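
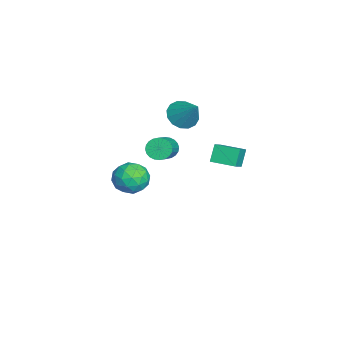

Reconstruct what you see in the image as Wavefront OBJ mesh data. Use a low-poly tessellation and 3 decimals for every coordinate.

v -4.218 -0.276 -1.234
v -3.896 -0.244 -1.739
v -2.38 -0.531 -0.792
v -2.702 -0.564 -0.286
v -3.896 -0.02 -1.67
v -2.381 -0.307 -0.723
v -3.945 0.165 -1.535
v -2.43 -0.123 -0.588
v -4.036 0.283 -1.354
v -2.521 -0.005 -0.407
v -4.154 0.315 -1.155
v -2.639 0.028 -0.208
v -4.282 0.258 -0.968
v -2.767 -0.03 -0.02
v -4.401 0.119 -0.821
v -2.885 -0.169 0.126
v -4.491 -0.08 -0.737
v -2.976 -0.368 0.21
v -4.54 -0.309 -0.728
v -3.024 -0.596 0.219
v -4.539 -0.533 -0.797
v -3.024 -0.82 0.15
v -4.49 -0.717 -0.932
v -2.975 -1.005 0.015
v -4.399 -0.835 -1.113
v -2.884 -1.123 -0.166
v -4.281 -0.868 -1.312
v -2.766 -1.155 -0.365
v -4.153 -0.81 -1.5
v -2.638 -1.098 -0.552
v -4.035 -0.671 -1.646
v -2.519 -0.959 -0.699
v -3.944 -0.472 -1.73
v -2.429 -0.76 -0.783
v -4.271 0.482 0.91
v -3.657 0.017 0.692
v -3.389 1.138 1.99
v -3.623 0.356 0.458
v -3.762 0.73 0.345
v -4.038 1.036 0.383
v -4.375 1.195 0.563
v -4.685 1.162 0.836
v -4.884 0.947 1.128
v -4.918 0.608 1.363
v -4.779 0.234 1.476
v -4.504 -0.072 1.438
v -4.166 -0.231 1.258
v -3.856 -0.198 0.985
v 0.64 2.028 2.179
v 1.431 1.756 2.726
v 1.022 3.059 2.139
v 1.813 2.787 2.685
v 1.087 1.833 1.435
v 1.878 1.561 1.981
v 1.469 2.864 1.394
v 2.26 2.592 1.941
v -4.113 -1.163 -2.486
v -3.604 -1.036 -3.235
v -3.896 -2.624 -2.585
v -3.387 -2.497 -3.334
v -3.078 -2.22 -2.519
v -3.212 -1.317 -2.458
v -4.288 -2.343 -3.362
v -4.422 -1.44 -3.301
v -3.712 -1.766 -3.777
v -2.964 -1.689 -3.256
v -4.536 -1.971 -2.564
v -3.788 -1.894 -2.043
v -3.878 -0.971 -2.852
v -3.622 -2.689 -2.968
v -3.44 -2.526 -2.489
v -3.141 -2.451 -2.93
v -3.647 -1.136 -2.395
v -3.348 -1.062 -2.835
v -3.039 -1.758 -2.414
v -4.152 -2.598 -2.985
v -3.853 -2.524 -3.425
v -4.359 -1.209 -2.89
v -4.06 -1.134 -3.331
v -4.461 -1.902 -3.406
v -3.642 -1.326 -3.611
v -3.514 -2.184 -3.669
v -4.044 -2.094 -3.685
v -4.123 -1.563 -3.649
v -3.202 -1.281 -3.304
v -3.074 -2.139 -3.363
v -2.893 -1.976 -2.883
v -2.972 -1.446 -2.847
v -3.266 -1.709 -3.623
v -4.426 -1.521 -2.457
v -4.298 -2.379 -2.516
v -4.528 -2.214 -2.973
v -4.607 -1.684 -2.937
v -3.986 -1.476 -2.151
v -3.858 -2.334 -2.209
v -3.377 -2.097 -2.171
v -3.456 -1.566 -2.135
v -4.234 -1.951 -2.197
f 2 1 5
f 2 5 3
f 3 5 6
f 3 6 4
f 5 1 7
f 5 7 6
f 6 7 8
f 6 8 4
f 7 1 9
f 7 9 8
f 8 9 10
f 8 10 4
f 9 1 11
f 9 11 10
f 10 11 12
f 10 12 4
f 11 1 13
f 11 13 12
f 12 13 14
f 12 14 4
f 13 1 15
f 13 15 14
f 14 15 16
f 14 16 4
f 15 1 17
f 15 17 16
f 16 17 18
f 16 18 4
f 17 1 19
f 17 19 18
f 18 19 20
f 18 20 4
f 19 1 21
f 19 21 20
f 20 21 22
f 20 22 4
f 21 1 23
f 21 23 22
f 22 23 24
f 22 24 4
f 23 1 25
f 23 25 24
f 24 25 26
f 24 26 4
f 25 1 27
f 25 27 26
f 26 27 28
f 26 28 4
f 27 1 29
f 27 29 28
f 28 29 30
f 28 30 4
f 29 1 31
f 29 31 30
f 30 31 32
f 30 32 4
f 31 1 33
f 31 33 32
f 32 33 34
f 32 34 4
f 33 1 2
f 33 2 34
f 34 2 3
f 34 3 4
f 36 35 38
f 36 38 37
f 38 35 39
f 38 39 37
f 39 35 40
f 39 40 37
f 40 35 41
f 40 41 37
f 41 35 42
f 41 42 37
f 42 35 43
f 42 43 37
f 43 35 44
f 43 44 37
f 44 35 45
f 44 45 37
f 45 35 46
f 45 46 37
f 46 35 47
f 46 47 37
f 47 35 48
f 47 48 37
f 48 35 36
f 48 36 37
f 50 52 49
f 53 50 49
f 49 52 51
f 51 53 49
f 50 56 52
f 54 50 53
f 54 56 50
f 52 56 51
f 55 53 51
f 51 56 55
f 55 54 53
f 56 54 55
f 57 94 73
f 94 68 97
f 73 97 62
f 94 97 73
f 57 73 69
f 73 62 74
f 69 74 58
f 73 74 69
f 57 69 78
f 69 58 79
f 78 79 64
f 69 79 78
f 57 78 90
f 78 64 93
f 90 93 67
f 78 93 90
f 57 90 94
f 90 67 98
f 94 98 68
f 90 98 94
f 58 74 85
f 74 62 88
f 85 88 66
f 74 88 85
f 62 97 75
f 97 68 96
f 75 96 61
f 97 96 75
f 68 98 95
f 98 67 91
f 95 91 59
f 98 91 95
f 67 93 92
f 93 64 80
f 92 80 63
f 93 80 92
f 64 79 84
f 79 58 81
f 84 81 65
f 79 81 84
f 60 86 72
f 86 66 87
f 72 87 61
f 86 87 72
f 60 72 70
f 72 61 71
f 70 71 59
f 72 71 70
f 60 70 77
f 70 59 76
f 77 76 63
f 70 76 77
f 60 77 82
f 77 63 83
f 82 83 65
f 77 83 82
f 60 82 86
f 82 65 89
f 86 89 66
f 82 89 86
f 61 87 75
f 87 66 88
f 75 88 62
f 87 88 75
f 59 71 95
f 71 61 96
f 95 96 68
f 71 96 95
f 63 76 92
f 76 59 91
f 92 91 67
f 76 91 92
f 65 83 84
f 83 63 80
f 84 80 64
f 83 80 84
f 66 89 85
f 89 65 81
f 85 81 58
f 89 81 85



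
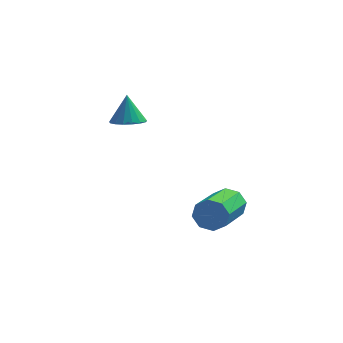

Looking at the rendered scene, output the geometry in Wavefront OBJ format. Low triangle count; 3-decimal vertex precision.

v 2.511 1.21 -3.054
v 2.91 1.299 -2.448
v 2.447 -0.642 -1.861
v 2.049 -0.73 -2.466
v 2.376 1.448 -2.377
v 1.913 -0.493 -1.789
v 1.922 1.458 -2.702
v 1.459 -0.483 -2.114
v 1.813 1.323 -3.233
v 1.35 -0.618 -2.646
v 2.113 1.122 -3.659
v 1.65 -0.819 -3.072
v 2.647 0.973 -3.731
v 2.184 -0.968 -3.143
v 3.101 0.963 -3.406
v 2.638 -0.978 -2.818
v 3.21 1.098 -2.874
v 2.747 -0.843 -2.287
v -1.212 1.035 1.236
v -0.532 0.903 1.337
v -1.308 1.445 2.424
v -0.537 1.219 1.227
v -0.696 1.494 1.12
v -0.974 1.663 1.039
v -1.306 1.689 1.003
v -1.616 1.565 1.021
v -1.835 1.32 1.088
v -1.91 1.009 1.189
v -1.826 0.705 1.301
v -1.601 0.476 1.397
v -1.287 0.376 1.457
v -0.956 0.426 1.466
v -0.684 0.616 1.423
f 2 1 5
f 2 5 3
f 3 5 6
f 3 6 4
f 5 1 7
f 5 7 6
f 6 7 8
f 6 8 4
f 7 1 9
f 7 9 8
f 8 9 10
f 8 10 4
f 9 1 11
f 9 11 10
f 10 11 12
f 10 12 4
f 11 1 13
f 11 13 12
f 12 13 14
f 12 14 4
f 13 1 15
f 13 15 14
f 14 15 16
f 14 16 4
f 15 1 17
f 15 17 16
f 16 17 18
f 16 18 4
f 17 1 2
f 17 2 18
f 18 2 3
f 18 3 4
f 20 19 22
f 20 22 21
f 22 19 23
f 22 23 21
f 23 19 24
f 23 24 21
f 24 19 25
f 24 25 21
f 25 19 26
f 25 26 21
f 26 19 27
f 26 27 21
f 27 19 28
f 27 28 21
f 28 19 29
f 28 29 21
f 29 19 30
f 29 30 21
f 30 19 31
f 30 31 21
f 31 19 32
f 31 32 21
f 32 19 33
f 32 33 21
f 33 19 20
f 33 20 21



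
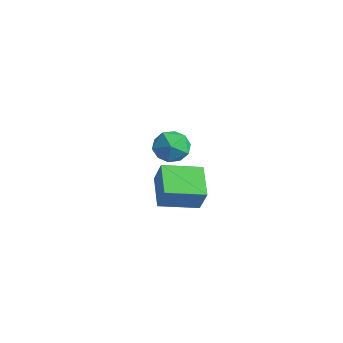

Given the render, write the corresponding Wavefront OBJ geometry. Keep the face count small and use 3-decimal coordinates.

v 2.41 -0.871 -2.508
v 3.014 -0.894 -1.233
v 3.281 0.912 -2.887
v 3.884 0.889 -1.613
v 3.896 -1.749 -3.227
v 4.499 -1.772 -1.953
v 4.766 0.034 -3.607
v 5.37 0.011 -2.332
v -2.272 3.722 -3.445
v -1.433 4.094 -4.113
v -1.807 1.986 -3.827
v -0.968 2.358 -4.495
v -0.903 2.499 -3.37
v -1.19 3.572 -3.134
v -2.05 2.508 -4.806
v -2.337 3.581 -4.57
v -1.295 3.344 -4.954
v -0.587 3.338 -4.067
v -2.653 2.742 -3.873
v -1.945 2.736 -2.986
f 2 4 1
f 5 2 1
f 1 4 3
f 3 5 1
f 2 8 4
f 6 2 5
f 6 8 2
f 4 8 3
f 7 5 3
f 3 8 7
f 7 6 5
f 8 6 7
f 9 20 14
f 9 14 10
f 9 10 16
f 9 16 19
f 9 19 20
f 10 14 18
f 14 20 13
f 20 19 11
f 19 16 15
f 16 10 17
f 12 18 13
f 12 13 11
f 12 11 15
f 12 15 17
f 12 17 18
f 13 18 14
f 11 13 20
f 15 11 19
f 17 15 16
f 18 17 10



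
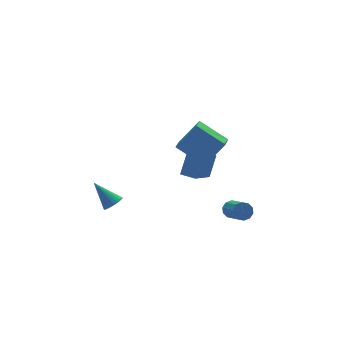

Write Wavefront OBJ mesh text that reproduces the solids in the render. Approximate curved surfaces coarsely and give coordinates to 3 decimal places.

v 3.263 -2.764 -3.154
v 3.803 -3.036 -3.364
v 3.416 -4.768 -2.116
v 2.877 -4.496 -1.906
v 3.891 -2.824 -3.042
v 3.504 -4.556 -1.794
v 3.739 -2.588 -2.763
v 3.352 -4.321 -1.515
v 3.405 -2.42 -2.633
v 3.018 -4.153 -1.385
v 3.018 -2.383 -2.702
v 2.631 -4.116 -1.454
v 2.724 -2.492 -2.944
v 2.337 -4.224 -1.696
v 2.636 -2.704 -3.266
v 2.249 -4.436 -2.018
v 2.788 -2.939 -3.545
v 2.401 -4.672 -2.297
v 3.122 -3.107 -3.675
v 2.735 -4.84 -2.427
v 3.509 -3.144 -3.606
v 3.122 -4.877 -2.358
v 1.301 -1.76 -0.233
v 2.031 -1.31 1.141
v 0.781 -0.894 -0.241
v 1.511 -0.444 1.133
v 2.789 -0.876 -1.313
v 3.519 -0.426 0.061
v 2.269 -0.01 -1.321
v 2.999 0.44 0.053
v 1.833 -4.136 4.201
v 0.777 -2.7 5.272
v 0.57 -3.982 2.75
v -0.487 -2.546 3.821
v 2.707 -3.014 3.559
v 1.65 -1.578 4.63
v 1.443 -2.86 2.108
v 0.387 -1.424 3.179
v -2.045 2.205 -4.008
v -1.388 2.406 -3.872
v -2.695 3.415 -2.652
v -1.46 2.584 -4.066
v -1.62 2.705 -4.251
v -1.845 2.75 -4.399
v -2.101 2.712 -4.487
v -2.348 2.596 -4.503
v -2.549 2.421 -4.443
v -2.673 2.213 -4.316
v -2.701 2.004 -4.143
v -2.63 1.825 -3.949
v -2.469 1.704 -3.765
v -2.244 1.66 -3.617
v -1.989 1.698 -3.528
v -1.742 1.813 -3.513
v -1.541 1.989 -3.573
v -1.417 2.197 -3.699
f 2 1 5
f 2 5 3
f 3 5 6
f 3 6 4
f 5 1 7
f 5 7 6
f 6 7 8
f 6 8 4
f 7 1 9
f 7 9 8
f 8 9 10
f 8 10 4
f 9 1 11
f 9 11 10
f 10 11 12
f 10 12 4
f 11 1 13
f 11 13 12
f 12 13 14
f 12 14 4
f 13 1 15
f 13 15 14
f 14 15 16
f 14 16 4
f 15 1 17
f 15 17 16
f 16 17 18
f 16 18 4
f 17 1 19
f 17 19 18
f 18 19 20
f 18 20 4
f 19 1 21
f 19 21 20
f 20 21 22
f 20 22 4
f 21 1 2
f 21 2 22
f 22 2 3
f 22 3 4
f 24 26 23
f 27 24 23
f 23 26 25
f 25 27 23
f 24 30 26
f 28 24 27
f 28 30 24
f 26 30 25
f 29 27 25
f 25 30 29
f 29 28 27
f 30 28 29
f 32 34 31
f 35 32 31
f 31 34 33
f 33 35 31
f 32 38 34
f 36 32 35
f 36 38 32
f 34 38 33
f 37 35 33
f 33 38 37
f 37 36 35
f 38 36 37
f 40 39 42
f 40 42 41
f 42 39 43
f 42 43 41
f 43 39 44
f 43 44 41
f 44 39 45
f 44 45 41
f 45 39 46
f 45 46 41
f 46 39 47
f 46 47 41
f 47 39 48
f 47 48 41
f 48 39 49
f 48 49 41
f 49 39 50
f 49 50 41
f 50 39 51
f 50 51 41
f 51 39 52
f 51 52 41
f 52 39 53
f 52 53 41
f 53 39 54
f 53 54 41
f 54 39 55
f 54 55 41
f 55 39 56
f 55 56 41
f 56 39 40
f 56 40 41



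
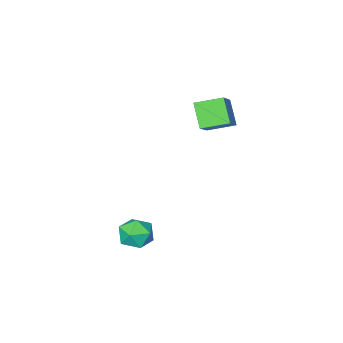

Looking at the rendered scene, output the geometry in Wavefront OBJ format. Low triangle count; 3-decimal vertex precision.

v -1.321 2.573 2.575
v -1.596 1.684 3.608
v -2.366 3.326 2.944
v -2.641 2.437 3.977
v -0.359 3.423 3.563
v -0.634 2.534 4.596
v -1.404 4.176 3.932
v -1.679 3.287 4.965
v 3.026 4.681 -1.043
v 3.535 4.688 -1.764
v 3.025 3.252 -1.056
v 3.534 3.259 -1.777
v 3.863 3.524 -1.002
v 3.864 4.407 -0.994
v 2.696 3.533 -1.826
v 2.697 4.416 -1.818
v 3.331 3.978 -2.248
v 4.053 3.972 -1.739
v 2.507 3.968 -1.081
v 3.229 3.962 -0.572
f 2 4 1
f 5 2 1
f 1 4 3
f 3 5 1
f 2 8 4
f 6 2 5
f 6 8 2
f 4 8 3
f 7 5 3
f 3 8 7
f 7 6 5
f 8 6 7
f 9 20 14
f 9 14 10
f 9 10 16
f 9 16 19
f 9 19 20
f 10 14 18
f 14 20 13
f 20 19 11
f 19 16 15
f 16 10 17
f 12 18 13
f 12 13 11
f 12 11 15
f 12 15 17
f 12 17 18
f 13 18 14
f 11 13 20
f 15 11 19
f 17 15 16
f 18 17 10



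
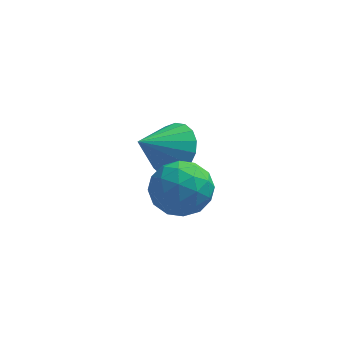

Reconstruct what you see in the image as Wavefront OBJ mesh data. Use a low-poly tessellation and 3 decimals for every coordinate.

v -0.819 -0.587 -2.993
v -0.274 -1.159 -3.434
v -1.986 -1.241 -3.586
v -1.441 -1.813 -4.027
v -1.519 -1.865 -3.128
v -0.798 -1.461 -2.761
v -1.462 -0.939 -4.259
v -0.741 -0.535 -3.892
v -0.672 -1.377 -4.216
v -0.707 -1.949 -3.517
v -1.553 -0.451 -3.503
v -1.588 -1.023 -2.804
v -0.444 -0.816 -3.161
v -1.816 -1.584 -3.859
v -1.862 -1.615 -3.33
v -1.542 -1.951 -3.589
v -0.752 -0.993 -2.766
v -0.432 -1.329 -3.025
v -1.163 -1.744 -2.845
v -1.828 -1.071 -3.995
v -1.508 -1.407 -4.254
v -0.718 -0.449 -3.431
v -0.398 -0.785 -3.69
v -1.097 -0.656 -4.175
v -0.358 -1.28 -3.88
v -1.044 -1.664 -4.229
v -1.056 -1.15 -4.365
v -0.632 -0.913 -4.15
v -0.378 -1.616 -3.469
v -1.064 -2 -3.818
v -1.11 -2.031 -3.289
v -0.686 -1.794 -3.074
v -0.612 -1.744 -3.929
v -1.196 -0.4 -3.202
v -1.882 -0.784 -3.551
v -1.574 -0.606 -3.946
v -1.15 -0.369 -3.731
v -1.216 -0.736 -2.791
v -1.902 -1.12 -3.14
v -1.628 -1.487 -2.87
v -1.204 -1.25 -2.655
v -1.648 -0.656 -3.091
v -1.537 1.594 -4.395
v -0.889 1.399 -3.817
v -2.443 0.986 -3.585
v -1.015 1.753 -3.692
v -1.244 2.076 -3.706
v -1.531 2.303 -3.857
v -1.819 2.39 -4.114
v -2.052 2.319 -4.427
v -2.182 2.105 -4.734
v -2.184 1.79 -4.973
v -2.059 1.436 -5.098
v -1.829 1.113 -5.084
v -1.542 0.886 -4.934
v -1.254 0.799 -4.676
v -1.021 0.869 -4.363
v -0.891 1.083 -4.057
f 1 38 17
f 38 12 41
f 17 41 6
f 38 41 17
f 1 17 13
f 17 6 18
f 13 18 2
f 17 18 13
f 1 13 22
f 13 2 23
f 22 23 8
f 13 23 22
f 1 22 34
f 22 8 37
f 34 37 11
f 22 37 34
f 1 34 38
f 34 11 42
f 38 42 12
f 34 42 38
f 2 18 29
f 18 6 32
f 29 32 10
f 18 32 29
f 6 41 19
f 41 12 40
f 19 40 5
f 41 40 19
f 12 42 39
f 42 11 35
f 39 35 3
f 42 35 39
f 11 37 36
f 37 8 24
f 36 24 7
f 37 24 36
f 8 23 28
f 23 2 25
f 28 25 9
f 23 25 28
f 4 30 16
f 30 10 31
f 16 31 5
f 30 31 16
f 4 16 14
f 16 5 15
f 14 15 3
f 16 15 14
f 4 14 21
f 14 3 20
f 21 20 7
f 14 20 21
f 4 21 26
f 21 7 27
f 26 27 9
f 21 27 26
f 4 26 30
f 26 9 33
f 30 33 10
f 26 33 30
f 5 31 19
f 31 10 32
f 19 32 6
f 31 32 19
f 3 15 39
f 15 5 40
f 39 40 12
f 15 40 39
f 7 20 36
f 20 3 35
f 36 35 11
f 20 35 36
f 9 27 28
f 27 7 24
f 28 24 8
f 27 24 28
f 10 33 29
f 33 9 25
f 29 25 2
f 33 25 29
f 44 43 46
f 44 46 45
f 46 43 47
f 46 47 45
f 47 43 48
f 47 48 45
f 48 43 49
f 48 49 45
f 49 43 50
f 49 50 45
f 50 43 51
f 50 51 45
f 51 43 52
f 51 52 45
f 52 43 53
f 52 53 45
f 53 43 54
f 53 54 45
f 54 43 55
f 54 55 45
f 55 43 56
f 55 56 45
f 56 43 57
f 56 57 45
f 57 43 58
f 57 58 45
f 58 43 44
f 58 44 45



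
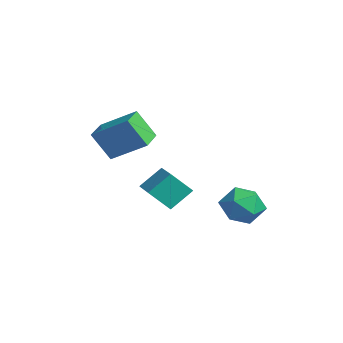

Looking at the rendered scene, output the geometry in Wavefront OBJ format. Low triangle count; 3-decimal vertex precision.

v 1.105 -2.974 1.196
v 2.218 -1.617 2.274
v -0.027 -2.104 1.269
v 1.086 -0.747 2.347
v 1.594 -2.213 -0.267
v 2.707 -0.856 0.811
v 0.462 -1.343 -0.194
v 1.575 0.014 0.884
v -0.461 -0.052 -3.214
v -0.506 1.088 -2.21
v -0.119 0.935 -4.319
v -0.163 2.075 -3.315
v 1.243 -0.275 -2.885
v 1.199 0.865 -1.881
v 1.586 0.712 -3.99
v 1.541 1.852 -2.986
v 3.639 4.166 -2.754
v 4.204 3.748 -3.725
v 1.936 3.632 -3.515
v 2.501 3.214 -4.486
v 2.627 2.656 -3.432
v 3.679 2.986 -2.962
v 2.461 4.394 -4.278
v 3.513 4.724 -3.808
v 3.476 3.889 -4.667
v 3.579 2.815 -4.144
v 2.561 4.565 -3.096
v 2.664 3.491 -2.573
f 2 4 1
f 5 2 1
f 1 4 3
f 3 5 1
f 2 8 4
f 6 2 5
f 6 8 2
f 4 8 3
f 7 5 3
f 3 8 7
f 7 6 5
f 8 6 7
f 10 12 9
f 13 10 9
f 9 12 11
f 11 13 9
f 10 16 12
f 14 10 13
f 14 16 10
f 12 16 11
f 15 13 11
f 11 16 15
f 15 14 13
f 16 14 15
f 17 28 22
f 17 22 18
f 17 18 24
f 17 24 27
f 17 27 28
f 18 22 26
f 22 28 21
f 28 27 19
f 27 24 23
f 24 18 25
f 20 26 21
f 20 21 19
f 20 19 23
f 20 23 25
f 20 25 26
f 21 26 22
f 19 21 28
f 23 19 27
f 25 23 24
f 26 25 18



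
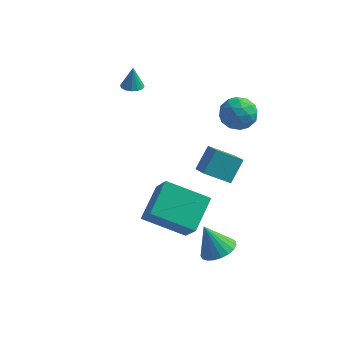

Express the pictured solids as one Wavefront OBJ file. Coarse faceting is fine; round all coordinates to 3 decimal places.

v 0.089 1.429 -2.587
v 0.415 2.329 -1.649
v -0.462 2.092 -3.031
v -0.136 2.992 -2.093
v 1.236 1.848 -3.387
v 1.562 2.748 -2.449
v 0.685 2.511 -3.831
v 1.011 3.411 -2.893
v -3.636 2.974 1.368
v -3.111 3.096 1.351
v -3.644 3.166 2.472
v -3.243 3.339 1.307
v -3.481 3.483 1.28
v -3.76 3.491 1.277
v -4.006 3.361 1.298
v -4.153 3.126 1.338
v -4.162 2.851 1.386
v -4.03 2.609 1.429
v -3.792 2.464 1.456
v -3.512 2.456 1.46
v -3.266 2.587 1.439
v -3.119 2.821 1.399
v -0.041 -1.026 -4.8
v -2.025 -1.184 -3.962
v 0.206 0.548 -3.92
v -1.779 0.39 -3.082
v 0.679 -1.99 -3.278
v -1.306 -2.148 -2.44
v 0.925 -0.416 -2.398
v -1.059 -0.574 -1.56
v 1.808 -2.429 -3.855
v 2.543 -2.27 -3.481
v 1.112 -2.291 -2.545
v 2.437 -1.95 -3.572
v 2.222 -1.713 -3.711
v 1.935 -1.599 -3.875
v 1.627 -1.629 -4.036
v 1.349 -1.798 -4.166
v 1.151 -2.075 -4.241
v 1.067 -2.414 -4.25
v 1.111 -2.756 -4.191
v 1.275 -3.041 -4.073
v 1.531 -3.22 -3.918
v 1.835 -3.263 -3.752
v 2.135 -3.161 -3.604
v 2.378 -2.933 -3.499
v 2.522 -2.618 -3.456
v 0.518 3.091 0.891
v 1.303 3.559 0.845
v 1.277 1.821 0.915
v 2.062 2.289 0.869
v 1.55 2.327 1.626
v 1.081 3.112 1.612
v 1.499 2.268 0.148
v 1.03 3.053 0.134
v 1.909 3.051 0.386
v 1.941 3.087 1.3
v 0.639 2.293 0.46
v 0.671 2.329 1.374
v 0.844 3.437 0.866
v 1.736 1.943 0.894
v 1.436 1.965 1.339
v 1.897 2.241 1.312
v 0.713 3.174 1.317
v 1.175 3.449 1.29
v 1.32 2.724 1.749
v 1.405 1.931 0.47
v 1.867 2.206 0.443
v 0.683 3.139 0.448
v 1.144 3.415 0.421
v 1.26 2.656 0.011
v 1.661 3.413 0.569
v 2.108 2.666 0.583
v 1.777 2.654 0.16
v 1.501 3.116 0.151
v 1.68 3.434 1.106
v 2.126 2.687 1.12
v 1.825 2.71 1.565
v 1.55 3.171 1.557
v 2.036 3.135 0.837
v 0.454 2.693 0.64
v 0.9 1.946 0.654
v 1.03 2.209 0.203
v 0.755 2.67 0.195
v 0.472 2.714 1.177
v 0.919 1.967 1.191
v 1.079 2.264 1.609
v 0.803 2.726 1.6
v 0.544 2.245 0.923
f 2 4 1
f 5 2 1
f 1 4 3
f 3 5 1
f 2 8 4
f 6 2 5
f 6 8 2
f 4 8 3
f 7 5 3
f 3 8 7
f 7 6 5
f 8 6 7
f 10 9 12
f 10 12 11
f 12 9 13
f 12 13 11
f 13 9 14
f 13 14 11
f 14 9 15
f 14 15 11
f 15 9 16
f 15 16 11
f 16 9 17
f 16 17 11
f 17 9 18
f 17 18 11
f 18 9 19
f 18 19 11
f 19 9 20
f 19 20 11
f 20 9 21
f 20 21 11
f 21 9 22
f 21 22 11
f 22 9 10
f 22 10 11
f 24 26 23
f 27 24 23
f 23 26 25
f 25 27 23
f 24 30 26
f 28 24 27
f 28 30 24
f 26 30 25
f 29 27 25
f 25 30 29
f 29 28 27
f 30 28 29
f 32 31 34
f 32 34 33
f 34 31 35
f 34 35 33
f 35 31 36
f 35 36 33
f 36 31 37
f 36 37 33
f 37 31 38
f 37 38 33
f 38 31 39
f 38 39 33
f 39 31 40
f 39 40 33
f 40 31 41
f 40 41 33
f 41 31 42
f 41 42 33
f 42 31 43
f 42 43 33
f 43 31 44
f 43 44 33
f 44 31 45
f 44 45 33
f 45 31 46
f 45 46 33
f 46 31 47
f 46 47 33
f 47 31 32
f 47 32 33
f 48 85 64
f 85 59 88
f 64 88 53
f 85 88 64
f 48 64 60
f 64 53 65
f 60 65 49
f 64 65 60
f 48 60 69
f 60 49 70
f 69 70 55
f 60 70 69
f 48 69 81
f 69 55 84
f 81 84 58
f 69 84 81
f 48 81 85
f 81 58 89
f 85 89 59
f 81 89 85
f 49 65 76
f 65 53 79
f 76 79 57
f 65 79 76
f 53 88 66
f 88 59 87
f 66 87 52
f 88 87 66
f 59 89 86
f 89 58 82
f 86 82 50
f 89 82 86
f 58 84 83
f 84 55 71
f 83 71 54
f 84 71 83
f 55 70 75
f 70 49 72
f 75 72 56
f 70 72 75
f 51 77 63
f 77 57 78
f 63 78 52
f 77 78 63
f 51 63 61
f 63 52 62
f 61 62 50
f 63 62 61
f 51 61 68
f 61 50 67
f 68 67 54
f 61 67 68
f 51 68 73
f 68 54 74
f 73 74 56
f 68 74 73
f 51 73 77
f 73 56 80
f 77 80 57
f 73 80 77
f 52 78 66
f 78 57 79
f 66 79 53
f 78 79 66
f 50 62 86
f 62 52 87
f 86 87 59
f 62 87 86
f 54 67 83
f 67 50 82
f 83 82 58
f 67 82 83
f 56 74 75
f 74 54 71
f 75 71 55
f 74 71 75
f 57 80 76
f 80 56 72
f 76 72 49
f 80 72 76



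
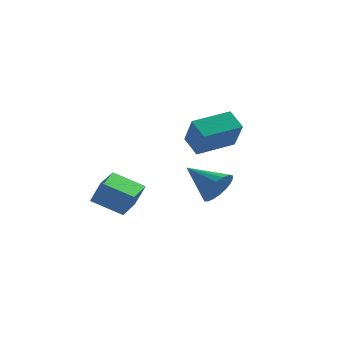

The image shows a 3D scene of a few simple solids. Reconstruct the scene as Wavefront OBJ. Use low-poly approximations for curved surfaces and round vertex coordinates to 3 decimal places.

v -3.522 -2.108 -2.936
v -3.059 -2.175 -1.896
v -3.451 -0.741 -2.88
v -2.989 -0.807 -1.84
v -2.171 -2.153 -3.54
v -1.709 -2.219 -2.5
v -2.101 -0.785 -3.484
v -1.638 -0.852 -2.444
v -0.788 1.899 -0.752
v -0.277 1.106 0.54
v 0.489 3.127 -0.504
v 1 2.335 0.788
v -0.14 1.345 -1.348
v 0.371 0.553 -0.056
v 1.137 2.574 -1.1
v 1.648 1.781 0.192
v 0.21 3.672 -4.1
v 0.71 4.063 -3.447
v -1.31 4.248 -3.28
v 0.673 4.358 -3.722
v 0.545 4.518 -4.071
v 0.351 4.51 -4.426
v 0.129 4.336 -4.717
v -0.078 4.031 -4.885
v -0.227 3.655 -4.898
v -0.29 3.282 -4.753
v -0.254 2.987 -4.478
v -0.126 2.827 -4.129
v 0.069 2.835 -3.773
v 0.291 3.008 -3.483
v 0.498 3.314 -3.315
v 0.647 3.69 -3.302
f 2 4 1
f 5 2 1
f 1 4 3
f 3 5 1
f 2 8 4
f 6 2 5
f 6 8 2
f 4 8 3
f 7 5 3
f 3 8 7
f 7 6 5
f 8 6 7
f 10 12 9
f 13 10 9
f 9 12 11
f 11 13 9
f 10 16 12
f 14 10 13
f 14 16 10
f 12 16 11
f 15 13 11
f 11 16 15
f 15 14 13
f 16 14 15
f 18 17 20
f 18 20 19
f 20 17 21
f 20 21 19
f 21 17 22
f 21 22 19
f 22 17 23
f 22 23 19
f 23 17 24
f 23 24 19
f 24 17 25
f 24 25 19
f 25 17 26
f 25 26 19
f 26 17 27
f 26 27 19
f 27 17 28
f 27 28 19
f 28 17 29
f 28 29 19
f 29 17 30
f 29 30 19
f 30 17 31
f 30 31 19
f 31 17 32
f 31 32 19
f 32 17 18
f 32 18 19



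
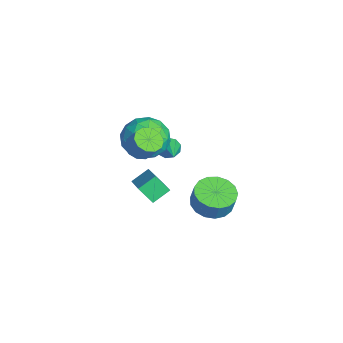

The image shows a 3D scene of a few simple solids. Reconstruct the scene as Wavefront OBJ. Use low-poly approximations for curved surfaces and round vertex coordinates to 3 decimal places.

v -3.735 0.504 -3.445
v -3.498 0.714 -3.943
v -2.045 0.416 -2.675
v -3.594 1.019 -3.696
v -3.757 1.083 -3.333
v -3.909 0.876 -3.022
v -3.98 0.495 -2.909
v -3.937 0.118 -3.047
v -3.799 -0.078 -3.372
v -3.631 -0.002 -3.731
v -3.512 0.311 -3.956
v -1.189 -1.278 -0.98
v -0.571 -1.521 -1.229
v -0.092 -1.186 -0.369
v -0.711 -0.942 -0.12
v -0.618 -1.107 -1.365
v -0.139 -0.771 -0.505
v -0.883 -0.757 -1.354
v -0.404 -0.422 -0.493
v -1.266 -0.607 -1.199
v -0.787 -0.271 -0.339
v -1.619 -0.713 -0.961
v -1.14 -0.377 -0.101
v -1.808 -1.034 -0.731
v -1.329 -0.699 0.129
v -1.761 -1.449 -0.595
v -1.282 -1.113 0.265
v -1.496 -1.798 -0.607
v -1.017 -1.463 0.254
v -1.113 -1.949 -0.761
v -0.634 -1.613 0.099
v -0.76 -1.843 -0.999
v -0.281 -1.507 -0.139
v 2.183 1.263 -2.355
v 2.69 0.45 -2.413
v 2.984 0.564 -1.464
v 2.477 1.377 -1.405
v 2.988 0.774 -2.544
v 3.281 0.889 -1.595
v 3.101 1.211 -2.632
v 3.394 1.326 -1.683
v 3.004 1.659 -2.656
v 3.297 1.774 -1.707
v 2.718 2.017 -2.611
v 3.012 2.132 -1.662
v 2.311 2.202 -2.508
v 2.604 2.317 -1.559
v 1.874 2.171 -2.369
v 2.167 2.286 -1.42
v 1.508 1.933 -2.227
v 1.801 2.047 -1.278
v 1.296 1.541 -2.114
v 1.59 1.655 -1.165
v 1.288 1.085 -2.056
v 1.582 1.2 -1.107
v 1.485 0.67 -2.067
v 1.779 0.785 -1.118
v 1.842 0.39 -2.143
v 2.135 0.505 -1.194
v 2.277 0.311 -2.268
v 2.57 0.426 -1.319
v 0.752 -1.69 -2.153
v 0.474 -0.877 -1.661
v -0.694 -1.744 -2.881
v -0.972 -0.931 -2.39
v 1.112 -1.109 -2.91
v 0.834 -0.296 -2.419
v -0.334 -1.163 -3.639
v -0.612 -0.35 -3.147
v -2.97 -0.016 -0.801
v -2.366 0.333 -1.788
v -2.894 -1.873 -1.412
v -2.29 -1.524 -2.399
v -1.76 -1.465 -1.313
v -1.807 -0.318 -0.936
v -3.453 -1.222 -2.264
v -3.5 -0.075 -1.887
v -2.664 -0.412 -2.692
v -1.618 -0.562 -2.105
v -3.642 -0.978 -1.095
v -2.596 -1.128 -0.508
v -2.675 0.322 -1.241
v -2.585 -1.862 -1.959
v -2.274 -1.827 -1.321
v -1.919 -1.622 -1.901
v -2.347 -0.061 -0.74
v -1.991 0.144 -1.32
v -1.635 -0.913 -1.041
v -3.269 -1.684 -1.88
v -2.913 -1.479 -2.46
v -3.341 0.082 -1.299
v -2.986 0.287 -1.879
v -3.625 -0.627 -2.159
v -2.495 0.089 -2.353
v -2.45 -1.003 -2.712
v -3.133 -0.825 -2.632
v -3.161 -0.151 -2.411
v -1.88 0.001 -2.007
v -1.835 -1.091 -2.366
v -1.524 -1.057 -1.728
v -1.551 -0.382 -1.506
v -2.055 -0.438 -2.539
v -3.425 -0.449 -0.834
v -3.38 -1.541 -1.193
v -3.709 -1.158 -1.694
v -3.736 -0.483 -1.472
v -2.81 -0.537 -0.488
v -2.765 -1.629 -0.847
v -2.099 -1.389 -0.789
v -2.127 -0.715 -0.568
v -3.205 -1.102 -0.661
f 2 1 4
f 2 4 3
f 4 1 5
f 4 5 3
f 5 1 6
f 5 6 3
f 6 1 7
f 6 7 3
f 7 1 8
f 7 8 3
f 8 1 9
f 8 9 3
f 9 1 10
f 9 10 3
f 10 1 11
f 10 11 3
f 11 1 2
f 11 2 3
f 13 12 16
f 13 16 14
f 14 16 17
f 14 17 15
f 16 12 18
f 16 18 17
f 17 18 19
f 17 19 15
f 18 12 20
f 18 20 19
f 19 20 21
f 19 21 15
f 20 12 22
f 20 22 21
f 21 22 23
f 21 23 15
f 22 12 24
f 22 24 23
f 23 24 25
f 23 25 15
f 24 12 26
f 24 26 25
f 25 26 27
f 25 27 15
f 26 12 28
f 26 28 27
f 27 28 29
f 27 29 15
f 28 12 30
f 28 30 29
f 29 30 31
f 29 31 15
f 30 12 32
f 30 32 31
f 31 32 33
f 31 33 15
f 32 12 13
f 32 13 33
f 33 13 14
f 33 14 15
f 35 34 38
f 35 38 36
f 36 38 39
f 36 39 37
f 38 34 40
f 38 40 39
f 39 40 41
f 39 41 37
f 40 34 42
f 40 42 41
f 41 42 43
f 41 43 37
f 42 34 44
f 42 44 43
f 43 44 45
f 43 45 37
f 44 34 46
f 44 46 45
f 45 46 47
f 45 47 37
f 46 34 48
f 46 48 47
f 47 48 49
f 47 49 37
f 48 34 50
f 48 50 49
f 49 50 51
f 49 51 37
f 50 34 52
f 50 52 51
f 51 52 53
f 51 53 37
f 52 34 54
f 52 54 53
f 53 54 55
f 53 55 37
f 54 34 56
f 54 56 55
f 55 56 57
f 55 57 37
f 56 34 58
f 56 58 57
f 57 58 59
f 57 59 37
f 58 34 60
f 58 60 59
f 59 60 61
f 59 61 37
f 60 34 35
f 60 35 61
f 61 35 36
f 61 36 37
f 63 65 62
f 66 63 62
f 62 65 64
f 64 66 62
f 63 69 65
f 67 63 66
f 67 69 63
f 65 69 64
f 68 66 64
f 64 69 68
f 68 67 66
f 69 67 68
f 70 107 86
f 107 81 110
f 86 110 75
f 107 110 86
f 70 86 82
f 86 75 87
f 82 87 71
f 86 87 82
f 70 82 91
f 82 71 92
f 91 92 77
f 82 92 91
f 70 91 103
f 91 77 106
f 103 106 80
f 91 106 103
f 70 103 107
f 103 80 111
f 107 111 81
f 103 111 107
f 71 87 98
f 87 75 101
f 98 101 79
f 87 101 98
f 75 110 88
f 110 81 109
f 88 109 74
f 110 109 88
f 81 111 108
f 111 80 104
f 108 104 72
f 111 104 108
f 80 106 105
f 106 77 93
f 105 93 76
f 106 93 105
f 77 92 97
f 92 71 94
f 97 94 78
f 92 94 97
f 73 99 85
f 99 79 100
f 85 100 74
f 99 100 85
f 73 85 83
f 85 74 84
f 83 84 72
f 85 84 83
f 73 83 90
f 83 72 89
f 90 89 76
f 83 89 90
f 73 90 95
f 90 76 96
f 95 96 78
f 90 96 95
f 73 95 99
f 95 78 102
f 99 102 79
f 95 102 99
f 74 100 88
f 100 79 101
f 88 101 75
f 100 101 88
f 72 84 108
f 84 74 109
f 108 109 81
f 84 109 108
f 76 89 105
f 89 72 104
f 105 104 80
f 89 104 105
f 78 96 97
f 96 76 93
f 97 93 77
f 96 93 97
f 79 102 98
f 102 78 94
f 98 94 71
f 102 94 98



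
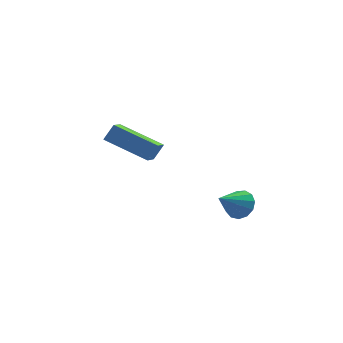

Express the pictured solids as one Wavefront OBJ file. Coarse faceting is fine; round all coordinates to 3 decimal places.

v 4.228 -2.314 -3.017
v 4.673 -2.287 -2.503
v 3.352 -2.966 -2.223
v 4.46 -1.969 -2.479
v 4.173 -1.762 -2.625
v 3.904 -1.729 -2.895
v 3.737 -1.883 -3.205
v 3.727 -2.173 -3.454
v 3.876 -2.509 -3.565
v 4.136 -2.782 -3.502
v 4.426 -2.907 -3.285
v 4.653 -2.844 -2.983
v 4.745 -2.613 -2.691
v 1.372 2.308 -3.116
v 1.065 1.32 -2.591
v -0.285 3.216 -2.376
v -0.593 2.229 -1.852
v 1.793 2.531 -2.448
v 1.485 1.544 -1.924
v 0.135 3.44 -1.709
v -0.172 2.452 -1.184
f 2 1 4
f 2 4 3
f 4 1 5
f 4 5 3
f 5 1 6
f 5 6 3
f 6 1 7
f 6 7 3
f 7 1 8
f 7 8 3
f 8 1 9
f 8 9 3
f 9 1 10
f 9 10 3
f 10 1 11
f 10 11 3
f 11 1 12
f 11 12 3
f 12 1 13
f 12 13 3
f 13 1 2
f 13 2 3
f 15 17 14
f 18 15 14
f 14 17 16
f 16 18 14
f 15 21 17
f 19 15 18
f 19 21 15
f 17 21 16
f 20 18 16
f 16 21 20
f 20 19 18
f 21 19 20



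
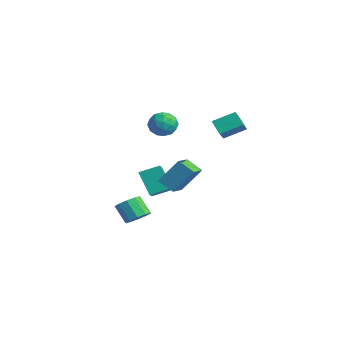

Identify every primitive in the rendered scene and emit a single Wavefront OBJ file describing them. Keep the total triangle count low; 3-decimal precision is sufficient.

v -2.681 1.441 1.309
v -1.888 1.139 1.772
v -3.572 0.881 2.468
v -2.779 0.579 2.931
v -2.958 1.526 2.847
v -2.408 1.872 2.131
v -3.052 0.148 2.109
v -2.502 0.494 1.393
v -2.117 0.34 2.267
v -2.059 1.191 2.723
v -3.401 0.829 1.517
v -3.343 1.68 1.973
v -2.206 1.339 1.439
v -3.254 0.681 2.801
v -3.359 1.237 2.751
v -2.893 1.06 3.024
v -2.512 1.77 1.649
v -2.046 1.592 1.922
v -2.675 1.82 2.554
v -3.414 0.428 2.318
v -2.948 0.25 2.591
v -2.567 0.96 1.216
v -2.101 0.783 1.489
v -2.785 0.2 1.686
v -1.875 0.692 2.002
v -2.398 0.363 2.683
v -2.559 0.11 2.2
v -2.235 0.313 1.779
v -1.841 1.192 2.27
v -2.364 0.863 2.951
v -2.47 1.42 2.902
v -2.146 1.623 2.481
v -1.976 0.723 2.561
v -3.096 1.157 1.289
v -3.619 0.828 1.97
v -3.314 0.397 1.759
v -2.99 0.6 1.338
v -3.062 1.657 1.557
v -3.585 1.328 2.238
v -3.225 1.707 2.461
v -2.901 1.91 2.04
v -3.484 1.297 1.679
v -0.543 -1.582 -4.281
v 0.106 -1.411 -3.743
v -0.708 -1.727 -2.661
v -1.357 -1.898 -3.199
v -0.168 -0.962 -3.818
v -0.982 -1.277 -2.736
v -0.585 -0.75 -4.07
v -1.399 -1.065 -2.988
v -0.986 -0.855 -4.402
v -1.8 -1.171 -3.321
v -1.218 -1.239 -4.689
v -2.032 -1.554 -3.607
v -1.192 -1.753 -4.819
v -2.006 -2.069 -3.737
v -0.918 -2.203 -4.744
v -1.732 -2.518 -3.662
v -0.501 -2.415 -4.492
v -1.315 -2.73 -3.41
v -0.1 -2.309 -4.159
v -0.914 -2.625 -3.078
v 0.132 -1.926 -3.873
v -0.682 -2.241 -2.791
v -2.49 -0.542 -1.602
v -1.621 -1.074 -1.071
v -2.071 0.633 -1.112
v -1.201 0.1 -0.58
v -1.439 -0.3 -3.08
v -0.569 -0.833 -2.548
v -1.019 0.874 -2.589
v -0.15 0.342 -2.058
v 3.699 -2.227 0.474
v 4.188 -1.212 1.992
v 2.845 -1.296 0.127
v 3.334 -0.281 1.645
v 4.526 -1.699 -0.145
v 5.015 -0.684 1.373
v 3.672 -0.768 -0.492
v 4.161 0.247 1.026
v 3.25 2.015 2.882
v 2.368 1.956 3.57
v 3.684 3.265 3.546
v 2.802 3.205 4.234
v 3.738 1.535 3.466
v 2.856 1.475 4.154
v 4.172 2.784 4.13
v 3.29 2.725 4.818
f 1 38 17
f 38 12 41
f 17 41 6
f 38 41 17
f 1 17 13
f 17 6 18
f 13 18 2
f 17 18 13
f 1 13 22
f 13 2 23
f 22 23 8
f 13 23 22
f 1 22 34
f 22 8 37
f 34 37 11
f 22 37 34
f 1 34 38
f 34 11 42
f 38 42 12
f 34 42 38
f 2 18 29
f 18 6 32
f 29 32 10
f 18 32 29
f 6 41 19
f 41 12 40
f 19 40 5
f 41 40 19
f 12 42 39
f 42 11 35
f 39 35 3
f 42 35 39
f 11 37 36
f 37 8 24
f 36 24 7
f 37 24 36
f 8 23 28
f 23 2 25
f 28 25 9
f 23 25 28
f 4 30 16
f 30 10 31
f 16 31 5
f 30 31 16
f 4 16 14
f 16 5 15
f 14 15 3
f 16 15 14
f 4 14 21
f 14 3 20
f 21 20 7
f 14 20 21
f 4 21 26
f 21 7 27
f 26 27 9
f 21 27 26
f 4 26 30
f 26 9 33
f 30 33 10
f 26 33 30
f 5 31 19
f 31 10 32
f 19 32 6
f 31 32 19
f 3 15 39
f 15 5 40
f 39 40 12
f 15 40 39
f 7 20 36
f 20 3 35
f 36 35 11
f 20 35 36
f 9 27 28
f 27 7 24
f 28 24 8
f 27 24 28
f 10 33 29
f 33 9 25
f 29 25 2
f 33 25 29
f 44 43 47
f 44 47 45
f 45 47 48
f 45 48 46
f 47 43 49
f 47 49 48
f 48 49 50
f 48 50 46
f 49 43 51
f 49 51 50
f 50 51 52
f 50 52 46
f 51 43 53
f 51 53 52
f 52 53 54
f 52 54 46
f 53 43 55
f 53 55 54
f 54 55 56
f 54 56 46
f 55 43 57
f 55 57 56
f 56 57 58
f 56 58 46
f 57 43 59
f 57 59 58
f 58 59 60
f 58 60 46
f 59 43 61
f 59 61 60
f 60 61 62
f 60 62 46
f 61 43 63
f 61 63 62
f 62 63 64
f 62 64 46
f 63 43 44
f 63 44 64
f 64 44 45
f 64 45 46
f 66 68 65
f 69 66 65
f 65 68 67
f 67 69 65
f 66 72 68
f 70 66 69
f 70 72 66
f 68 72 67
f 71 69 67
f 67 72 71
f 71 70 69
f 72 70 71
f 74 76 73
f 77 74 73
f 73 76 75
f 75 77 73
f 74 80 76
f 78 74 77
f 78 80 74
f 76 80 75
f 79 77 75
f 75 80 79
f 79 78 77
f 80 78 79
f 82 84 81
f 85 82 81
f 81 84 83
f 83 85 81
f 82 88 84
f 86 82 85
f 86 88 82
f 84 88 83
f 87 85 83
f 83 88 87
f 87 86 85
f 88 86 87



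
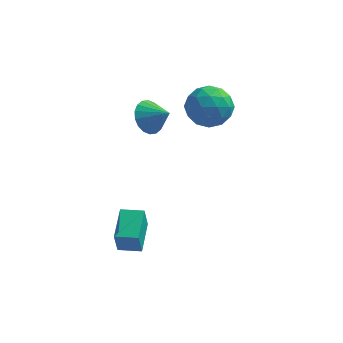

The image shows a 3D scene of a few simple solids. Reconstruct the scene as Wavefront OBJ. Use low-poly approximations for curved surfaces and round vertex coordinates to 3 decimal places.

v 2 2.73 2.602
v 2.55 1.871 3.308
v 0.37 2.649 3.772
v 0.92 1.79 4.478
v 1.338 2.958 4.483
v 2.345 3.009 3.76
v 0.575 1.511 3.32
v 1.582 1.562 2.597
v 1.669 1.118 3.752
v 2.141 2.012 4.471
v 0.779 2.508 2.609
v 1.251 3.402 3.328
v 2.418 2.308 2.852
v 0.502 2.212 4.228
v 0.748 2.899 4.231
v 1.071 2.394 4.646
v 2.298 2.976 3.118
v 2.621 2.471 3.533
v 1.909 3.11 4.224
v 0.299 2.049 3.547
v 0.622 1.544 3.962
v 1.849 2.126 2.434
v 2.172 1.621 2.849
v 1.011 1.41 2.856
v 2.224 1.36 3.529
v 1.266 1.313 4.216
v 1.063 1.149 3.535
v 1.655 1.178 3.11
v 2.501 1.886 3.951
v 1.543 1.838 4.639
v 1.789 2.525 4.642
v 2.381 2.554 4.217
v 1.983 1.443 4.212
v 1.377 2.682 2.441
v 0.419 2.634 3.129
v 0.539 1.966 2.863
v 1.131 1.995 2.438
v 1.654 3.207 2.864
v 0.696 3.16 3.551
v 1.265 3.342 3.97
v 1.857 3.371 3.545
v 0.937 3.077 2.868
v -1.086 0.737 3.581
v -0.677 0.328 2.803
v -0.054 0.403 4.299
v -0.533 0.735 2.785
v -0.498 1.142 2.924
v -0.58 1.468 3.194
v -0.762 1.65 3.541
v -1.008 1.651 3.895
v -1.27 1.471 4.188
v -1.495 1.146 4.36
v -1.639 0.739 4.378
v -1.674 0.332 4.238
v -1.592 0.005 3.969
v -1.41 -0.177 3.622
v -1.163 -0.178 3.267
v -0.902 0.003 2.975
v -1.846 -2.944 -3.125
v -1.911 -3.323 -1.8
v -1.926 -1.253 -2.646
v -1.992 -1.631 -1.321
v -0.708 -2.909 -3.059
v -0.774 -3.287 -1.734
v -0.789 -1.217 -2.58
v -0.854 -1.596 -1.255
f 1 38 17
f 38 12 41
f 17 41 6
f 38 41 17
f 1 17 13
f 17 6 18
f 13 18 2
f 17 18 13
f 1 13 22
f 13 2 23
f 22 23 8
f 13 23 22
f 1 22 34
f 22 8 37
f 34 37 11
f 22 37 34
f 1 34 38
f 34 11 42
f 38 42 12
f 34 42 38
f 2 18 29
f 18 6 32
f 29 32 10
f 18 32 29
f 6 41 19
f 41 12 40
f 19 40 5
f 41 40 19
f 12 42 39
f 42 11 35
f 39 35 3
f 42 35 39
f 11 37 36
f 37 8 24
f 36 24 7
f 37 24 36
f 8 23 28
f 23 2 25
f 28 25 9
f 23 25 28
f 4 30 16
f 30 10 31
f 16 31 5
f 30 31 16
f 4 16 14
f 16 5 15
f 14 15 3
f 16 15 14
f 4 14 21
f 14 3 20
f 21 20 7
f 14 20 21
f 4 21 26
f 21 7 27
f 26 27 9
f 21 27 26
f 4 26 30
f 26 9 33
f 30 33 10
f 26 33 30
f 5 31 19
f 31 10 32
f 19 32 6
f 31 32 19
f 3 15 39
f 15 5 40
f 39 40 12
f 15 40 39
f 7 20 36
f 20 3 35
f 36 35 11
f 20 35 36
f 9 27 28
f 27 7 24
f 28 24 8
f 27 24 28
f 10 33 29
f 33 9 25
f 29 25 2
f 33 25 29
f 44 43 46
f 44 46 45
f 46 43 47
f 46 47 45
f 47 43 48
f 47 48 45
f 48 43 49
f 48 49 45
f 49 43 50
f 49 50 45
f 50 43 51
f 50 51 45
f 51 43 52
f 51 52 45
f 52 43 53
f 52 53 45
f 53 43 54
f 53 54 45
f 54 43 55
f 54 55 45
f 55 43 56
f 55 56 45
f 56 43 57
f 56 57 45
f 57 43 58
f 57 58 45
f 58 43 44
f 58 44 45
f 60 62 59
f 63 60 59
f 59 62 61
f 61 63 59
f 60 66 62
f 64 60 63
f 64 66 60
f 62 66 61
f 65 63 61
f 61 66 65
f 65 64 63
f 66 64 65



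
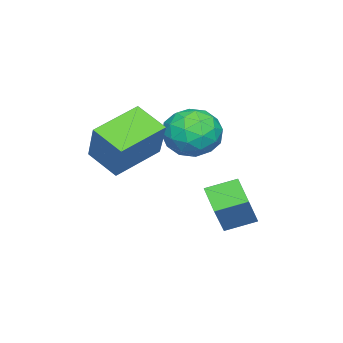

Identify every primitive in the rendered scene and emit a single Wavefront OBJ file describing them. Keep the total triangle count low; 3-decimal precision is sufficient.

v -0.639 -0 -1.662
v -1.526 -0.806 -1.019
v -1.295 1.063 -1.236
v -2.182 0.257 -0.593
v 0.362 0.043 -0.227
v -0.525 -0.763 0.416
v -0.294 1.106 0.199
v -1.181 0.3 0.842
v 0.327 -5.021 1.719
v -1.539 -4.145 2.396
v 0.67 -3.722 0.986
v -1.196 -2.847 1.663
v 1.276 -4.313 3.417
v -0.59 -3.438 4.094
v 1.619 -3.015 2.684
v -0.247 -2.139 3.361
v -1.661 -0.983 1.816
v -0.805 -1.544 2.481
v -3.035 -2.176 2.579
v -2.179 -2.737 3.244
v -2.494 -1.587 3.5
v -1.645 -0.849 3.029
v -2.195 -2.871 2.031
v -1.346 -2.133 1.56
v -1.135 -2.71 2.614
v -1.32 -1.917 3.521
v -2.52 -1.803 1.539
v -2.705 -1.01 2.446
v -1.112 -1.158 2.082
v -2.728 -2.562 2.978
v -2.913 -1.886 3.129
v -2.41 -2.215 3.52
v -1.606 -0.75 2.404
v -1.103 -1.08 2.794
v -2.096 -1.106 3.393
v -2.737 -2.64 2.266
v -2.234 -2.97 2.656
v -1.43 -1.505 1.54
v -0.927 -1.834 1.931
v -1.744 -2.614 1.667
v -0.803 -2.174 2.55
v -1.611 -2.875 2.999
v -1.62 -2.954 2.286
v -1.121 -2.52 2.009
v -0.912 -1.707 3.084
v -1.72 -2.409 3.532
v -1.905 -1.733 3.683
v -1.406 -1.299 3.406
v -1.106 -2.393 3.162
v -2.12 -1.311 1.528
v -2.928 -2.013 1.976
v -2.434 -2.421 1.654
v -1.935 -1.987 1.377
v -2.229 -0.845 2.061
v -3.037 -1.546 2.51
v -2.719 -1.2 3.051
v -2.22 -0.766 2.774
v -2.734 -1.327 1.898
f 2 4 1
f 5 2 1
f 1 4 3
f 3 5 1
f 2 8 4
f 6 2 5
f 6 8 2
f 4 8 3
f 7 5 3
f 3 8 7
f 7 6 5
f 8 6 7
f 10 12 9
f 13 10 9
f 9 12 11
f 11 13 9
f 10 16 12
f 14 10 13
f 14 16 10
f 12 16 11
f 15 13 11
f 11 16 15
f 15 14 13
f 16 14 15
f 17 54 33
f 54 28 57
f 33 57 22
f 54 57 33
f 17 33 29
f 33 22 34
f 29 34 18
f 33 34 29
f 17 29 38
f 29 18 39
f 38 39 24
f 29 39 38
f 17 38 50
f 38 24 53
f 50 53 27
f 38 53 50
f 17 50 54
f 50 27 58
f 54 58 28
f 50 58 54
f 18 34 45
f 34 22 48
f 45 48 26
f 34 48 45
f 22 57 35
f 57 28 56
f 35 56 21
f 57 56 35
f 28 58 55
f 58 27 51
f 55 51 19
f 58 51 55
f 27 53 52
f 53 24 40
f 52 40 23
f 53 40 52
f 24 39 44
f 39 18 41
f 44 41 25
f 39 41 44
f 20 46 32
f 46 26 47
f 32 47 21
f 46 47 32
f 20 32 30
f 32 21 31
f 30 31 19
f 32 31 30
f 20 30 37
f 30 19 36
f 37 36 23
f 30 36 37
f 20 37 42
f 37 23 43
f 42 43 25
f 37 43 42
f 20 42 46
f 42 25 49
f 46 49 26
f 42 49 46
f 21 47 35
f 47 26 48
f 35 48 22
f 47 48 35
f 19 31 55
f 31 21 56
f 55 56 28
f 31 56 55
f 23 36 52
f 36 19 51
f 52 51 27
f 36 51 52
f 25 43 44
f 43 23 40
f 44 40 24
f 43 40 44
f 26 49 45
f 49 25 41
f 45 41 18
f 49 41 45



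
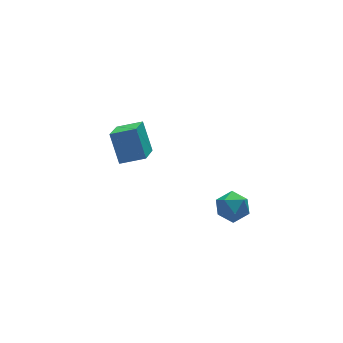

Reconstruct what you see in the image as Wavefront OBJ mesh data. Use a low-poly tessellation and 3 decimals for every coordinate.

v -3.765 1.564 -1.111
v -3.823 2.754 0.606
v -5.137 2.202 -1.599
v -5.195 3.392 0.118
v -2.665 3.128 -2.158
v -2.723 4.318 -0.441
v -4.037 3.766 -2.646
v -4.095 4.956 -0.929
v -0.552 -2.873 -1.507
v 0.177 -3.335 -2.16
v -1.837 -3.725 -2.34
v -1.108 -4.187 -2.993
v -1.148 -4.462 -1.947
v -0.353 -3.935 -1.432
v -1.307 -3.125 -3.068
v -0.512 -2.598 -2.553
v -0.289 -3.49 -3.125
v -0.191 -4.317 -2.432
v -1.469 -2.743 -2.068
v -1.371 -3.57 -1.375
f 2 4 1
f 5 2 1
f 1 4 3
f 3 5 1
f 2 8 4
f 6 2 5
f 6 8 2
f 4 8 3
f 7 5 3
f 3 8 7
f 7 6 5
f 8 6 7
f 9 20 14
f 9 14 10
f 9 10 16
f 9 16 19
f 9 19 20
f 10 14 18
f 14 20 13
f 20 19 11
f 19 16 15
f 16 10 17
f 12 18 13
f 12 13 11
f 12 11 15
f 12 15 17
f 12 17 18
f 13 18 14
f 11 13 20
f 15 11 19
f 17 15 16
f 18 17 10



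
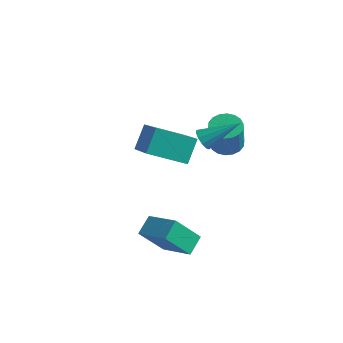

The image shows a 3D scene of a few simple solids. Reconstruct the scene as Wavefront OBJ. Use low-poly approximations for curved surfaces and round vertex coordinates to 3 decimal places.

v -0.57 1.609 3.329
v -0.366 1.788 2.885
v 0.55 2.571 4.231
v -0.605 1.985 2.972
v -0.83 2.038 3.195
v -0.956 1.927 3.469
v -0.934 1.695 3.689
v -0.773 1.429 3.772
v -0.534 1.233 3.686
v -0.309 1.18 3.463
v -0.183 1.29 3.189
v -0.205 1.523 2.968
v -1.131 4.114 1.32
v -0.559 3.746 1.085
v -0.277 3.237 2.565
v -0.849 3.606 2.8
v -0.434 4.032 1.159
v -0.152 3.523 2.639
v -0.447 4.334 1.265
v -0.166 3.825 2.745
v -0.596 4.592 1.382
v -0.314 4.084 2.862
v -0.85 4.756 1.487
v -0.569 4.247 2.967
v -1.161 4.793 1.559
v -0.879 4.284 3.039
v -1.465 4.695 1.583
v -1.183 4.187 3.063
v -1.703 4.483 1.555
v -1.421 3.974 3.035
v -1.828 4.197 1.481
v -1.546 3.688 2.961
v -1.814 3.895 1.375
v -1.533 3.386 2.855
v -1.666 3.636 1.258
v -1.384 3.128 2.738
v -1.411 3.473 1.153
v -1.13 2.964 2.633
v -1.101 3.436 1.081
v -0.819 2.927 2.561
v -0.797 3.533 1.057
v -0.515 3.025 2.537
v -1.284 -1.684 -0.561
v 0.166 -1.897 0.028
v -1.363 -0.881 -0.079
v 0.088 -1.094 0.51
v -0.668 -0.886 -1.79
v 0.783 -1.099 -1.201
v -0.746 -0.083 -1.308
v 0.704 -0.296 -0.719
v -2.717 0.763 2.043
v -2.828 1.583 3.021
v -4.166 1.897 0.93
v -4.276 2.716 1.907
v -1.404 1.764 1.353
v -1.514 2.583 2.33
v -2.852 2.897 0.239
v -2.963 3.717 1.217
f 2 1 4
f 2 4 3
f 4 1 5
f 4 5 3
f 5 1 6
f 5 6 3
f 6 1 7
f 6 7 3
f 7 1 8
f 7 8 3
f 8 1 9
f 8 9 3
f 9 1 10
f 9 10 3
f 10 1 11
f 10 11 3
f 11 1 12
f 11 12 3
f 12 1 2
f 12 2 3
f 14 13 17
f 14 17 15
f 15 17 18
f 15 18 16
f 17 13 19
f 17 19 18
f 18 19 20
f 18 20 16
f 19 13 21
f 19 21 20
f 20 21 22
f 20 22 16
f 21 13 23
f 21 23 22
f 22 23 24
f 22 24 16
f 23 13 25
f 23 25 24
f 24 25 26
f 24 26 16
f 25 13 27
f 25 27 26
f 26 27 28
f 26 28 16
f 27 13 29
f 27 29 28
f 28 29 30
f 28 30 16
f 29 13 31
f 29 31 30
f 30 31 32
f 30 32 16
f 31 13 33
f 31 33 32
f 32 33 34
f 32 34 16
f 33 13 35
f 33 35 34
f 34 35 36
f 34 36 16
f 35 13 37
f 35 37 36
f 36 37 38
f 36 38 16
f 37 13 39
f 37 39 38
f 38 39 40
f 38 40 16
f 39 13 41
f 39 41 40
f 40 41 42
f 40 42 16
f 41 13 14
f 41 14 42
f 42 14 15
f 42 15 16
f 44 46 43
f 47 44 43
f 43 46 45
f 45 47 43
f 44 50 46
f 48 44 47
f 48 50 44
f 46 50 45
f 49 47 45
f 45 50 49
f 49 48 47
f 50 48 49
f 52 54 51
f 55 52 51
f 51 54 53
f 53 55 51
f 52 58 54
f 56 52 55
f 56 58 52
f 54 58 53
f 57 55 53
f 53 58 57
f 57 56 55
f 58 56 57



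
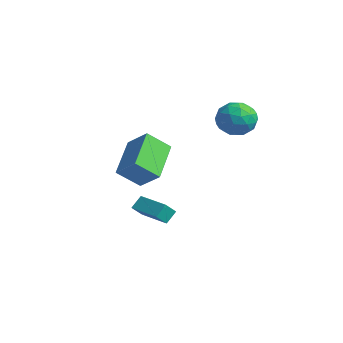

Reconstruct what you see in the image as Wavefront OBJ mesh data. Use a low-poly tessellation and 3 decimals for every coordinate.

v 0.379 -0.807 -2.502
v 0.256 -0.254 -1.937
v 0.277 -0.215 -3.104
v 0.154 0.338 -2.538
v 2.046 -0.478 -2.462
v 1.923 0.075 -1.896
v 1.944 0.114 -3.063
v 1.821 0.667 -2.498
v 1.934 -1.8 2.349
v 2.92 -1.404 3.166
v 2.265 -0.794 1.464
v 3.251 -0.399 2.281
v 3.309 -3.141 1.339
v 4.295 -2.746 2.156
v 3.64 -2.136 0.454
v 4.626 -1.74 1.271
v 2.788 3.654 3.674
v 3.29 3.719 2.8
v 3.21 2.081 3.8
v 3.712 2.146 2.926
v 4.057 2.628 3.743
v 3.796 3.6 3.665
v 2.704 2.2 2.935
v 2.443 3.172 2.857
v 3.238 2.82 2.343
v 4.074 3.085 2.843
v 2.426 2.715 3.757
v 3.262 2.98 4.257
v 3.002 3.824 3.226
v 3.498 1.976 3.374
v 3.701 2.259 3.854
v 3.996 2.297 3.341
v 3.299 3.755 3.734
v 3.594 3.793 3.221
v 4.045 3.152 3.775
v 2.906 2.007 3.379
v 3.201 2.045 2.866
v 2.504 3.503 3.259
v 2.799 3.541 2.746
v 2.455 2.648 2.825
v 3.266 3.334 2.444
v 3.514 2.41 2.518
v 2.922 2.441 2.523
v 2.768 3.013 2.477
v 3.758 3.49 2.738
v 4.006 2.565 2.812
v 4.209 2.849 3.292
v 4.055 3.42 3.246
v 3.727 2.961 2.469
v 2.494 3.235 3.788
v 2.742 2.31 3.862
v 2.445 2.38 3.354
v 2.291 2.951 3.308
v 2.986 3.39 4.082
v 3.234 2.466 4.156
v 3.732 2.787 4.123
v 3.578 3.359 4.077
v 2.773 2.839 4.131
f 2 4 1
f 5 2 1
f 1 4 3
f 3 5 1
f 2 8 4
f 6 2 5
f 6 8 2
f 4 8 3
f 7 5 3
f 3 8 7
f 7 6 5
f 8 6 7
f 10 12 9
f 13 10 9
f 9 12 11
f 11 13 9
f 10 16 12
f 14 10 13
f 14 16 10
f 12 16 11
f 15 13 11
f 11 16 15
f 15 14 13
f 16 14 15
f 17 54 33
f 54 28 57
f 33 57 22
f 54 57 33
f 17 33 29
f 33 22 34
f 29 34 18
f 33 34 29
f 17 29 38
f 29 18 39
f 38 39 24
f 29 39 38
f 17 38 50
f 38 24 53
f 50 53 27
f 38 53 50
f 17 50 54
f 50 27 58
f 54 58 28
f 50 58 54
f 18 34 45
f 34 22 48
f 45 48 26
f 34 48 45
f 22 57 35
f 57 28 56
f 35 56 21
f 57 56 35
f 28 58 55
f 58 27 51
f 55 51 19
f 58 51 55
f 27 53 52
f 53 24 40
f 52 40 23
f 53 40 52
f 24 39 44
f 39 18 41
f 44 41 25
f 39 41 44
f 20 46 32
f 46 26 47
f 32 47 21
f 46 47 32
f 20 32 30
f 32 21 31
f 30 31 19
f 32 31 30
f 20 30 37
f 30 19 36
f 37 36 23
f 30 36 37
f 20 37 42
f 37 23 43
f 42 43 25
f 37 43 42
f 20 42 46
f 42 25 49
f 46 49 26
f 42 49 46
f 21 47 35
f 47 26 48
f 35 48 22
f 47 48 35
f 19 31 55
f 31 21 56
f 55 56 28
f 31 56 55
f 23 36 52
f 36 19 51
f 52 51 27
f 36 51 52
f 25 43 44
f 43 23 40
f 44 40 24
f 43 40 44
f 26 49 45
f 49 25 41
f 45 41 18
f 49 41 45



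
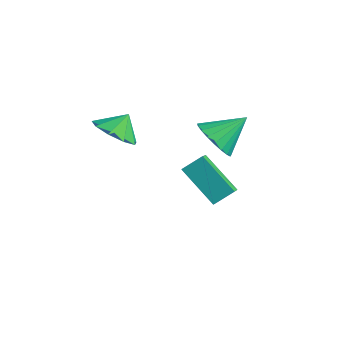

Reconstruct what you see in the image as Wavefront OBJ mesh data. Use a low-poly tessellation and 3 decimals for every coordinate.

v -1.382 0.98 -3.065
v -1.022 1.783 -2.474
v -1.936 1.685 -3.685
v -1.576 2.488 -3.094
v 0.296 1.172 -4.346
v 0.656 1.975 -3.755
v -0.258 1.877 -4.966
v 0.102 2.68 -4.375
v 0.831 0.662 0.18
v 1.463 0.967 -0.533
v 1.329 1.918 1.16
v 1.117 1.178 -0.627
v 0.722 1.299 -0.583
v 0.346 1.311 -0.406
v 0.053 1.21 -0.128
v -0.105 1.014 0.203
v -0.101 0.757 0.53
v 0.064 0.484 0.797
v 0.362 0.242 0.957
v 0.74 0.072 0.982
v 1.135 0.004 0.869
v 1.476 0.049 0.637
v 1.707 0.201 0.325
v 1.785 0.432 -0.011
v 1.699 0.703 -0.315
v -1.562 -2.312 0.772
v -1.034 -1.669 0.181
v -1.478 -1.648 1.568
v -1.717 -1.53 0.136
v -2.326 -1.756 0.389
v -2.578 -2.243 0.82
v -2.354 -2.762 1.23
v -1.76 -3.07 1.425
v -1.072 -3.024 1.314
v -0.614 -2.644 0.95
v -0.599 -2.109 0.502
f 2 4 1
f 5 2 1
f 1 4 3
f 3 5 1
f 2 8 4
f 6 2 5
f 6 8 2
f 4 8 3
f 7 5 3
f 3 8 7
f 7 6 5
f 8 6 7
f 10 9 12
f 10 12 11
f 12 9 13
f 12 13 11
f 13 9 14
f 13 14 11
f 14 9 15
f 14 15 11
f 15 9 16
f 15 16 11
f 16 9 17
f 16 17 11
f 17 9 18
f 17 18 11
f 18 9 19
f 18 19 11
f 19 9 20
f 19 20 11
f 20 9 21
f 20 21 11
f 21 9 22
f 21 22 11
f 22 9 23
f 22 23 11
f 23 9 24
f 23 24 11
f 24 9 25
f 24 25 11
f 25 9 10
f 25 10 11
f 27 26 29
f 27 29 28
f 29 26 30
f 29 30 28
f 30 26 31
f 30 31 28
f 31 26 32
f 31 32 28
f 32 26 33
f 32 33 28
f 33 26 34
f 33 34 28
f 34 26 35
f 34 35 28
f 35 26 36
f 35 36 28
f 36 26 27
f 36 27 28



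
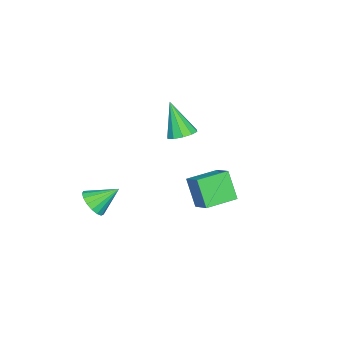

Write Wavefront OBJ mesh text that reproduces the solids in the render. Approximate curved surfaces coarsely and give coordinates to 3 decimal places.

v -3.347 -2.739 1.588
v -2.659 -2.873 1.702
v -3.773 -3.501 3.252
v -2.748 -2.474 1.862
v -3.065 -2.177 1.917
v -3.49 -2.094 1.846
v -3.861 -2.257 1.677
v -4.035 -2.605 1.473
v -3.946 -3.004 1.313
v -3.628 -3.301 1.258
v -3.203 -3.384 1.329
v -2.833 -3.221 1.498
v -0.643 -0.083 1.808
v -0.07 0.622 2.334
v -0.194 0.508 0.527
v 0.379 1.213 1.053
v 0.521 -1.013 1.787
v 1.094 -0.308 2.313
v 0.97 -0.422 0.506
v 1.543 0.283 1.032
v 2.376 -4.448 0.566
v 2.798 -4.686 1.125
v 1.844 -3.492 1.374
v 2.998 -4.44 0.966
v 3.055 -4.196 0.715
v 2.957 -4.01 0.43
v 2.725 -3.925 0.176
v 2.413 -3.959 0.012
v 2.093 -4.105 -0.026
v 1.837 -4.33 0.072
v 1.705 -4.582 0.283
v 1.726 -4.803 0.559
v 1.896 -4.943 0.836
v 2.176 -4.969 1.051
v 2.502 -4.877 1.156
f 2 1 4
f 2 4 3
f 4 1 5
f 4 5 3
f 5 1 6
f 5 6 3
f 6 1 7
f 6 7 3
f 7 1 8
f 7 8 3
f 8 1 9
f 8 9 3
f 9 1 10
f 9 10 3
f 10 1 11
f 10 11 3
f 11 1 12
f 11 12 3
f 12 1 2
f 12 2 3
f 14 16 13
f 17 14 13
f 13 16 15
f 15 17 13
f 14 20 16
f 18 14 17
f 18 20 14
f 16 20 15
f 19 17 15
f 15 20 19
f 19 18 17
f 20 18 19
f 22 21 24
f 22 24 23
f 24 21 25
f 24 25 23
f 25 21 26
f 25 26 23
f 26 21 27
f 26 27 23
f 27 21 28
f 27 28 23
f 28 21 29
f 28 29 23
f 29 21 30
f 29 30 23
f 30 21 31
f 30 31 23
f 31 21 32
f 31 32 23
f 32 21 33
f 32 33 23
f 33 21 34
f 33 34 23
f 34 21 35
f 34 35 23
f 35 21 22
f 35 22 23



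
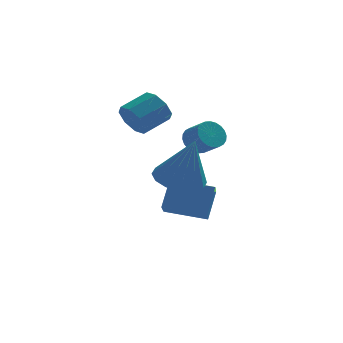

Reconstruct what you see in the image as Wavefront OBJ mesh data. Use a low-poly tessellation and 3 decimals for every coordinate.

v 2.356 -1.933 -0.442
v 3.355 -1.935 -0.693
v 2.864 -2.527 1.582
v 3.257 -1.439 -0.523
v 2.917 -1.076 -0.331
v 2.427 -0.942 -0.169
v 1.918 -1.074 -0.08
v 1.527 -1.436 -0.088
v 1.357 -1.931 -0.191
v 1.456 -2.426 -0.362
v 1.796 -2.79 -0.553
v 2.286 -2.923 -0.715
v 2.795 -2.792 -0.804
v 3.186 -2.43 -0.796
v 0.891 1.679 1.305
v 1.321 1.542 0.644
v 2.358 2.145 1.194
v 1.929 2.281 1.855
v 1.022 2.076 0.623
v 2.059 2.679 1.173
v 0.646 2.377 1.001
v 1.684 2.98 1.552
v 0.414 2.269 1.558
v 1.452 2.872 2.108
v 0.462 1.815 1.966
v 1.499 2.418 2.516
v 0.761 1.281 1.987
v 1.798 1.884 2.537
v 1.136 0.98 1.608
v 2.174 1.583 2.159
v 1.368 1.088 1.052
v 2.406 1.691 1.602
v 3.323 1.437 0.275
v 3.898 1.727 0.087
v 4.411 1.052 0.617
v 3.837 0.763 0.805
v 3.844 1.858 0.307
v 4.357 1.183 0.837
v 3.71 1.926 0.522
v 4.224 1.251 1.051
v 3.518 1.918 0.699
v 4.032 1.244 1.229
v 3.297 1.838 0.811
v 3.81 1.163 1.341
v 3.079 1.697 0.842
v 3.592 1.022 1.372
v 2.898 1.516 0.787
v 3.412 0.841 1.317
v 2.782 1.323 0.654
v 3.296 0.648 1.184
v 2.749 1.148 0.463
v 3.262 0.473 0.993
v 2.803 1.017 0.243
v 3.316 0.342 0.773
v 2.936 0.949 0.029
v 3.45 0.274 0.558
v 3.128 0.956 -0.149
v 3.642 0.282 0.381
v 3.35 1.037 -0.261
v 3.863 0.362 0.269
v 3.568 1.178 -0.292
v 4.081 0.503 0.238
v 3.748 1.359 -0.237
v 4.262 0.684 0.293
v 3.864 1.552 -0.104
v 4.378 0.877 0.426
v 1.837 -0.297 -2.522
v 2.207 0.303 -1.312
v 2.047 1.324 -3.389
v 2.417 1.923 -2.179
v 3.503 -0.683 -2.841
v 3.873 -0.084 -1.631
v 3.713 0.937 -3.708
v 4.083 1.537 -2.498
f 2 1 4
f 2 4 3
f 4 1 5
f 4 5 3
f 5 1 6
f 5 6 3
f 6 1 7
f 6 7 3
f 7 1 8
f 7 8 3
f 8 1 9
f 8 9 3
f 9 1 10
f 9 10 3
f 10 1 11
f 10 11 3
f 11 1 12
f 11 12 3
f 12 1 13
f 12 13 3
f 13 1 14
f 13 14 3
f 14 1 2
f 14 2 3
f 16 15 19
f 16 19 17
f 17 19 20
f 17 20 18
f 19 15 21
f 19 21 20
f 20 21 22
f 20 22 18
f 21 15 23
f 21 23 22
f 22 23 24
f 22 24 18
f 23 15 25
f 23 25 24
f 24 25 26
f 24 26 18
f 25 15 27
f 25 27 26
f 26 27 28
f 26 28 18
f 27 15 29
f 27 29 28
f 28 29 30
f 28 30 18
f 29 15 31
f 29 31 30
f 30 31 32
f 30 32 18
f 31 15 16
f 31 16 32
f 32 16 17
f 32 17 18
f 34 33 37
f 34 37 35
f 35 37 38
f 35 38 36
f 37 33 39
f 37 39 38
f 38 39 40
f 38 40 36
f 39 33 41
f 39 41 40
f 40 41 42
f 40 42 36
f 41 33 43
f 41 43 42
f 42 43 44
f 42 44 36
f 43 33 45
f 43 45 44
f 44 45 46
f 44 46 36
f 45 33 47
f 45 47 46
f 46 47 48
f 46 48 36
f 47 33 49
f 47 49 48
f 48 49 50
f 48 50 36
f 49 33 51
f 49 51 50
f 50 51 52
f 50 52 36
f 51 33 53
f 51 53 52
f 52 53 54
f 52 54 36
f 53 33 55
f 53 55 54
f 54 55 56
f 54 56 36
f 55 33 57
f 55 57 56
f 56 57 58
f 56 58 36
f 57 33 59
f 57 59 58
f 58 59 60
f 58 60 36
f 59 33 61
f 59 61 60
f 60 61 62
f 60 62 36
f 61 33 63
f 61 63 62
f 62 63 64
f 62 64 36
f 63 33 65
f 63 65 64
f 64 65 66
f 64 66 36
f 65 33 34
f 65 34 66
f 66 34 35
f 66 35 36
f 68 70 67
f 71 68 67
f 67 70 69
f 69 71 67
f 68 74 70
f 72 68 71
f 72 74 68
f 70 74 69
f 73 71 69
f 69 74 73
f 73 72 71
f 74 72 73



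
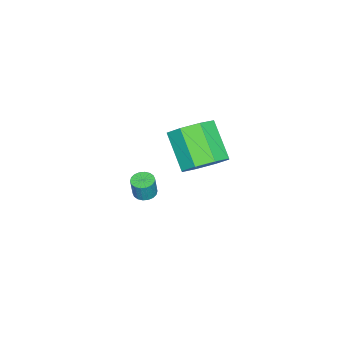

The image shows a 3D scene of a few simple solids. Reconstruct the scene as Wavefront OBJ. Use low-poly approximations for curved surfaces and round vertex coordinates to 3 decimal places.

v 0.491 3.695 0.309
v 0.915 4.302 1.081
v 0.033 3.213 2.423
v -0.391 2.605 1.651
v 0.187 4.58 0.828
v -0.695 3.491 2.169
v -0.363 4.339 0.271
v -1.245 3.249 1.612
v -0.412 3.72 -0.264
v -1.294 2.631 1.078
v 0.067 3.087 -0.463
v -0.815 1.998 0.879
v 0.795 2.809 -0.209
v -0.087 1.72 1.132
v 1.345 3.051 0.348
v 0.463 1.961 1.689
v 1.394 3.669 0.882
v 0.512 2.58 2.224
v -1.478 -0.041 -4.318
v -1.091 0.311 -4.405
v -0.875 0.313 -3.428
v -1.262 -0.039 -3.342
v -1.279 0.448 -4.364
v -1.063 0.45 -3.387
v -1.506 0.488 -4.313
v -1.289 0.491 -3.337
v -1.727 0.423 -4.264
v -1.511 0.426 -3.288
v -1.899 0.267 -4.226
v -1.683 0.269 -3.249
v -1.988 0.049 -4.206
v -1.772 0.052 -3.229
v -1.976 -0.186 -4.208
v -1.76 -0.184 -3.231
v -1.865 -0.393 -4.232
v -1.649 -0.391 -3.255
v -1.677 -0.53 -4.273
v -1.461 -0.528 -3.296
v -1.451 -0.571 -4.323
v -1.234 -0.568 -3.347
v -1.229 -0.506 -4.372
v -1.013 -0.503 -3.396
v -1.057 -0.349 -4.411
v -0.841 -0.347 -3.434
v -0.968 -0.132 -4.431
v -0.752 -0.129 -3.454
v -0.98 0.104 -4.429
v -0.764 0.106 -3.452
f 2 1 5
f 2 5 3
f 3 5 6
f 3 6 4
f 5 1 7
f 5 7 6
f 6 7 8
f 6 8 4
f 7 1 9
f 7 9 8
f 8 9 10
f 8 10 4
f 9 1 11
f 9 11 10
f 10 11 12
f 10 12 4
f 11 1 13
f 11 13 12
f 12 13 14
f 12 14 4
f 13 1 15
f 13 15 14
f 14 15 16
f 14 16 4
f 15 1 17
f 15 17 16
f 16 17 18
f 16 18 4
f 17 1 2
f 17 2 18
f 18 2 3
f 18 3 4
f 20 19 23
f 20 23 21
f 21 23 24
f 21 24 22
f 23 19 25
f 23 25 24
f 24 25 26
f 24 26 22
f 25 19 27
f 25 27 26
f 26 27 28
f 26 28 22
f 27 19 29
f 27 29 28
f 28 29 30
f 28 30 22
f 29 19 31
f 29 31 30
f 30 31 32
f 30 32 22
f 31 19 33
f 31 33 32
f 32 33 34
f 32 34 22
f 33 19 35
f 33 35 34
f 34 35 36
f 34 36 22
f 35 19 37
f 35 37 36
f 36 37 38
f 36 38 22
f 37 19 39
f 37 39 38
f 38 39 40
f 38 40 22
f 39 19 41
f 39 41 40
f 40 41 42
f 40 42 22
f 41 19 43
f 41 43 42
f 42 43 44
f 42 44 22
f 43 19 45
f 43 45 44
f 44 45 46
f 44 46 22
f 45 19 47
f 45 47 46
f 46 47 48
f 46 48 22
f 47 19 20
f 47 20 48
f 48 20 21
f 48 21 22



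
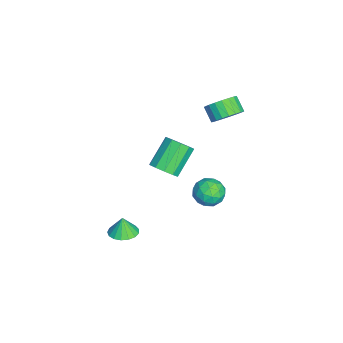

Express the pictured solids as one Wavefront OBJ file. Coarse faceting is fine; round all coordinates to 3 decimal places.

v -1.523 2.082 -4.711
v -0.843 1.328 -4.437
v -2.597 1.552 -3.503
v -1.917 0.798 -3.229
v -1.688 1.806 -3.04
v -1.024 2.134 -3.786
v -2.416 0.746 -4.154
v -1.752 1.074 -4.9
v -1.395 0.502 -4.093
v -0.945 1.158 -3.405
v -2.495 1.722 -4.535
v -2.045 2.378 -3.847
v -1.089 1.752 -4.68
v -2.351 1.128 -3.26
v -2.217 1.721 -3.149
v -1.817 1.278 -2.988
v -1.195 2.226 -4.297
v -0.795 1.782 -4.137
v -1.292 2.063 -3.315
v -2.645 1.098 -3.803
v -2.245 0.654 -3.643
v -1.623 1.602 -4.952
v -1.223 1.159 -4.791
v -2.148 0.817 -4.625
v -1.013 0.823 -4.317
v -1.645 0.511 -3.607
v -1.938 0.481 -4.15
v -1.548 0.674 -4.589
v -0.749 1.208 -3.912
v -1.38 0.896 -3.202
v -1.246 1.489 -3.091
v -0.855 1.682 -3.53
v -1.073 0.723 -3.71
v -2.06 1.984 -4.738
v -2.691 1.672 -4.028
v -2.585 1.198 -4.41
v -2.194 1.391 -4.849
v -1.795 2.369 -4.333
v -2.427 2.057 -3.623
v -1.892 2.206 -3.351
v -1.502 2.399 -3.79
v -2.367 2.157 -4.23
v 2.301 -3.194 -4.019
v 3.202 -3.238 -3.892
v 2.139 -3.246 -2.881
v 3.116 -2.811 -3.884
v 2.844 -2.472 -3.908
v 2.448 -2.298 -3.957
v 2.018 -2.329 -4.02
v 1.653 -2.559 -4.083
v 1.437 -2.934 -4.131
v 1.419 -3.369 -4.153
v 1.603 -3.763 -4.145
v 1.947 -4.027 -4.107
v 2.372 -4.101 -4.05
v 2.782 -3.966 -3.985
v 3.081 -3.655 -3.928
v -1.54 -1.197 -1.892
v -0.827 -1.095 -1.273
v -2.166 -0.24 0.13
v -2.88 -0.343 -0.488
v -0.856 -0.607 -1.599
v -2.196 0.248 -0.195
v -1.147 -0.345 -2.036
v -2.487 0.51 -0.632
v -1.588 -0.408 -2.418
v -2.928 0.447 -1.015
v -2.011 -0.773 -2.599
v -3.351 0.082 -1.196
v -2.254 -1.3 -2.51
v -3.593 -0.445 -1.107
v -2.224 -1.788 -2.185
v -3.564 -0.933 -0.781
v -1.933 -2.05 -1.748
v -3.273 -1.195 -0.344
v -1.492 -1.987 -1.365
v -2.832 -1.132 0.038
v -1.069 -1.622 -1.184
v -2.409 -0.767 0.219
v -1.851 2.451 3.085
v -1.067 2.157 3.649
v -1.764 1.694 4.378
v -2.549 1.989 3.815
v -1.151 2.536 3.808
v -1.849 2.074 4.538
v -1.357 2.9 3.843
v -2.054 2.438 4.572
v -1.648 3.187 3.746
v -2.345 2.725 4.476
v -1.974 3.347 3.535
v -2.672 2.885 4.265
v -2.279 3.352 3.247
v -2.977 2.889 3.976
v -2.51 3.201 2.93
v -3.208 2.738 3.66
v -2.627 2.92 2.64
v -3.325 2.458 3.37
v -2.61 2.558 2.428
v -3.308 2.096 3.157
v -2.462 2.178 2.328
v -3.159 1.716 3.058
v -2.208 1.845 2.36
v -2.905 1.383 3.09
v -1.892 1.617 2.517
v -2.59 1.155 3.247
v -1.57 1.533 2.773
v -2.267 1.071 3.502
v -1.296 1.608 3.082
v -1.993 1.145 3.811
v -1.118 1.828 3.392
v -1.815 1.366 4.121
f 1 38 17
f 38 12 41
f 17 41 6
f 38 41 17
f 1 17 13
f 17 6 18
f 13 18 2
f 17 18 13
f 1 13 22
f 13 2 23
f 22 23 8
f 13 23 22
f 1 22 34
f 22 8 37
f 34 37 11
f 22 37 34
f 1 34 38
f 34 11 42
f 38 42 12
f 34 42 38
f 2 18 29
f 18 6 32
f 29 32 10
f 18 32 29
f 6 41 19
f 41 12 40
f 19 40 5
f 41 40 19
f 12 42 39
f 42 11 35
f 39 35 3
f 42 35 39
f 11 37 36
f 37 8 24
f 36 24 7
f 37 24 36
f 8 23 28
f 23 2 25
f 28 25 9
f 23 25 28
f 4 30 16
f 30 10 31
f 16 31 5
f 30 31 16
f 4 16 14
f 16 5 15
f 14 15 3
f 16 15 14
f 4 14 21
f 14 3 20
f 21 20 7
f 14 20 21
f 4 21 26
f 21 7 27
f 26 27 9
f 21 27 26
f 4 26 30
f 26 9 33
f 30 33 10
f 26 33 30
f 5 31 19
f 31 10 32
f 19 32 6
f 31 32 19
f 3 15 39
f 15 5 40
f 39 40 12
f 15 40 39
f 7 20 36
f 20 3 35
f 36 35 11
f 20 35 36
f 9 27 28
f 27 7 24
f 28 24 8
f 27 24 28
f 10 33 29
f 33 9 25
f 29 25 2
f 33 25 29
f 44 43 46
f 44 46 45
f 46 43 47
f 46 47 45
f 47 43 48
f 47 48 45
f 48 43 49
f 48 49 45
f 49 43 50
f 49 50 45
f 50 43 51
f 50 51 45
f 51 43 52
f 51 52 45
f 52 43 53
f 52 53 45
f 53 43 54
f 53 54 45
f 54 43 55
f 54 55 45
f 55 43 56
f 55 56 45
f 56 43 57
f 56 57 45
f 57 43 44
f 57 44 45
f 59 58 62
f 59 62 60
f 60 62 63
f 60 63 61
f 62 58 64
f 62 64 63
f 63 64 65
f 63 65 61
f 64 58 66
f 64 66 65
f 65 66 67
f 65 67 61
f 66 58 68
f 66 68 67
f 67 68 69
f 67 69 61
f 68 58 70
f 68 70 69
f 69 70 71
f 69 71 61
f 70 58 72
f 70 72 71
f 71 72 73
f 71 73 61
f 72 58 74
f 72 74 73
f 73 74 75
f 73 75 61
f 74 58 76
f 74 76 75
f 75 76 77
f 75 77 61
f 76 58 78
f 76 78 77
f 77 78 79
f 77 79 61
f 78 58 59
f 78 59 79
f 79 59 60
f 79 60 61
f 81 80 84
f 81 84 82
f 82 84 85
f 82 85 83
f 84 80 86
f 84 86 85
f 85 86 87
f 85 87 83
f 86 80 88
f 86 88 87
f 87 88 89
f 87 89 83
f 88 80 90
f 88 90 89
f 89 90 91
f 89 91 83
f 90 80 92
f 90 92 91
f 91 92 93
f 91 93 83
f 92 80 94
f 92 94 93
f 93 94 95
f 93 95 83
f 94 80 96
f 94 96 95
f 95 96 97
f 95 97 83
f 96 80 98
f 96 98 97
f 97 98 99
f 97 99 83
f 98 80 100
f 98 100 99
f 99 100 101
f 99 101 83
f 100 80 102
f 100 102 101
f 101 102 103
f 101 103 83
f 102 80 104
f 102 104 103
f 103 104 105
f 103 105 83
f 104 80 106
f 104 106 105
f 105 106 107
f 105 107 83
f 106 80 108
f 106 108 107
f 107 108 109
f 107 109 83
f 108 80 110
f 108 110 109
f 109 110 111
f 109 111 83
f 110 80 81
f 110 81 111
f 111 81 82
f 111 82 83

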